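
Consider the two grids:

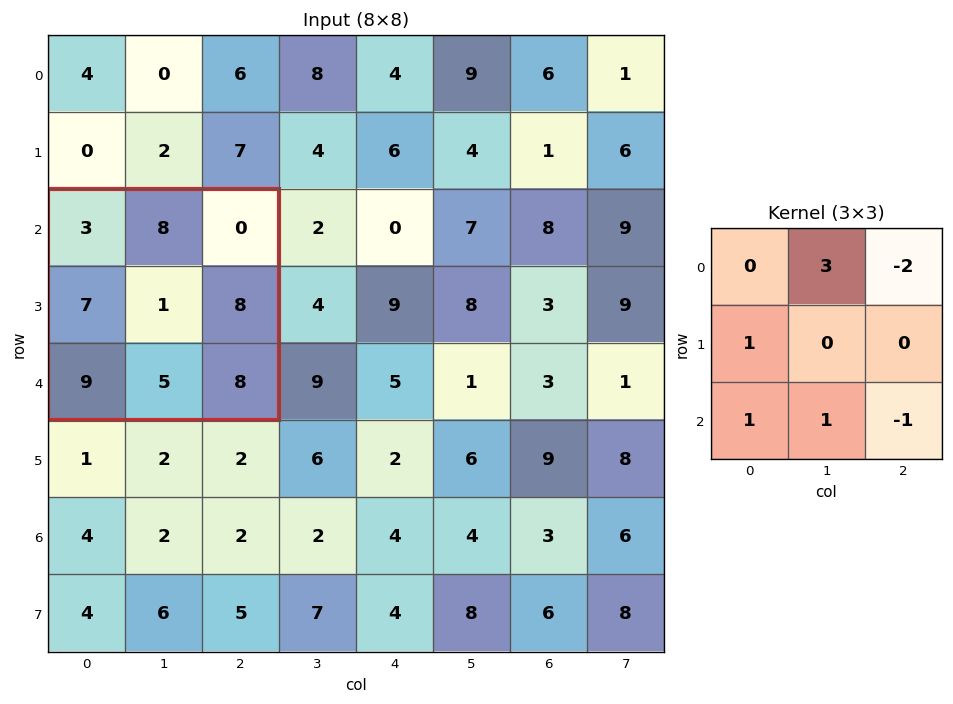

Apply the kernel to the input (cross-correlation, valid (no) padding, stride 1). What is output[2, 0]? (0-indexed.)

37

The receptive field on the input at this output position is [3 8 0 / 7 1 8 / 9 5 8]. Elementwise product with the kernel and sum: 8·3 + 0·-2 + 7·1 + 9·1 + 5·1 + 8·-1.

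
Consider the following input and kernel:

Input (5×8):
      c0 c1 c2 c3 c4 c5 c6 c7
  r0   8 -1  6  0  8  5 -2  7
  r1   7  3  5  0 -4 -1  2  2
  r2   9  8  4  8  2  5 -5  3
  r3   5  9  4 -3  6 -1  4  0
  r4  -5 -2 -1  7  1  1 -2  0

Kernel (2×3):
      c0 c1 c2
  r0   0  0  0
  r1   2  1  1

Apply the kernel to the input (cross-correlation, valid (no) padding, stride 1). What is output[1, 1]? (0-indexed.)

28

The receptive field on the input at this output position is [3 5 0 / 8 4 8]. Elementwise product with the kernel and sum: 8·2 + 4·1 + 8·1.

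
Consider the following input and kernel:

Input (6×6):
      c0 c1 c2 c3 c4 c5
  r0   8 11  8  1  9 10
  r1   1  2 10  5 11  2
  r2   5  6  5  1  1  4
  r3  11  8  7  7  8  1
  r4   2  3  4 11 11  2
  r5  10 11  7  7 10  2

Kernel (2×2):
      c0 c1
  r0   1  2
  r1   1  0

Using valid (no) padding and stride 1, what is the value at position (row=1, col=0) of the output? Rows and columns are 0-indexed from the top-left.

10

The receptive field on the input at this output position is [1 2 / 5 6]. Elementwise product with the kernel and sum: 1·1 + 2·2 + 5·1.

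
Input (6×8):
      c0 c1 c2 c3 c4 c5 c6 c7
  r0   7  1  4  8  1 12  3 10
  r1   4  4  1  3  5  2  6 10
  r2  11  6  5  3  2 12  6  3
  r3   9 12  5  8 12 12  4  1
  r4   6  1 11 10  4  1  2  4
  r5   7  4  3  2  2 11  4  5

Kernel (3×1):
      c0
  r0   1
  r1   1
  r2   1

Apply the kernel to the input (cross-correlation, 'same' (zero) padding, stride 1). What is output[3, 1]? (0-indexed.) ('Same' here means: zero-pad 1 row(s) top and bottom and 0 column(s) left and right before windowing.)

19

The receptive field on the zero-padded input at this output position is [6 / 12 / 1]. Elementwise product with the kernel and sum: 6·1 + 12·1 + 1·1.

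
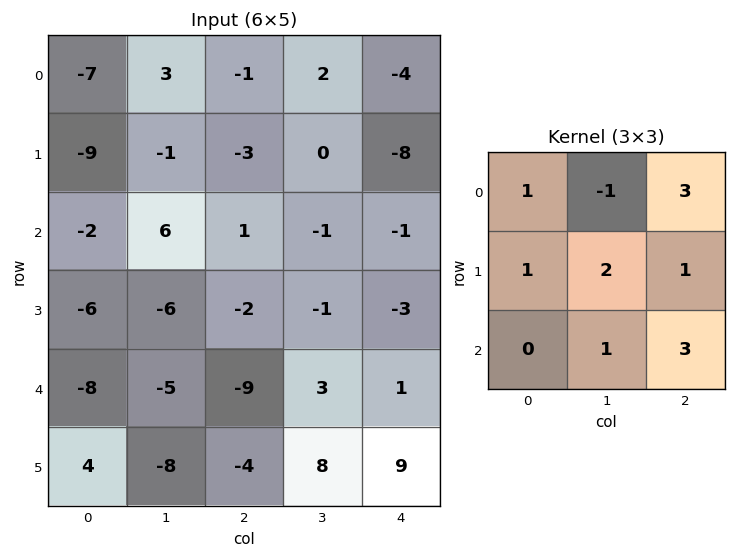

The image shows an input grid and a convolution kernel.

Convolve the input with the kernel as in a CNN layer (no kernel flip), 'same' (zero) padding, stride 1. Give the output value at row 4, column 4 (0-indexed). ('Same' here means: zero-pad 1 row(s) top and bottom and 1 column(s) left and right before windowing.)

The receptive field on the zero-padded input at this output position is [-1 -3 0 / 3 1 0 / 8 9 0]. Elementwise product with the kernel and sum: -1·1 + -3·-1 + 0·3 + 3·1 + 1·2 + 0·1 + 9·1 + 0·3.

16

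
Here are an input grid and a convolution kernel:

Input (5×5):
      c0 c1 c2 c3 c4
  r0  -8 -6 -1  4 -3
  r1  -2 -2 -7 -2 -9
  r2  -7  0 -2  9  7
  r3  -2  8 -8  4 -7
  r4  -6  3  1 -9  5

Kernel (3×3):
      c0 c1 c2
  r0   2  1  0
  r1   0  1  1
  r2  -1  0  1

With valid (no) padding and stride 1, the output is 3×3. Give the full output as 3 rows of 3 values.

Output[0,0]: The receptive field on the input at this output position is [-8 -6 -1 / -2 -2 -7 / -7 0 -2]. Elementwise product with the kernel and sum: -8·2 + -6·1 + -2·1 + -7·1 + -7·-1 + -2·1.
Output[0,1]: The receptive field on the input at this output position is [-6 -1 4 / -2 -7 -2 / 0 -2 9]. Elementwise product with the kernel and sum: -6·2 + -1·1 + -7·1 + -2·1 + 0·-1 + 9·1.

-26 -13 0
-14 -8 1
-7 -18 6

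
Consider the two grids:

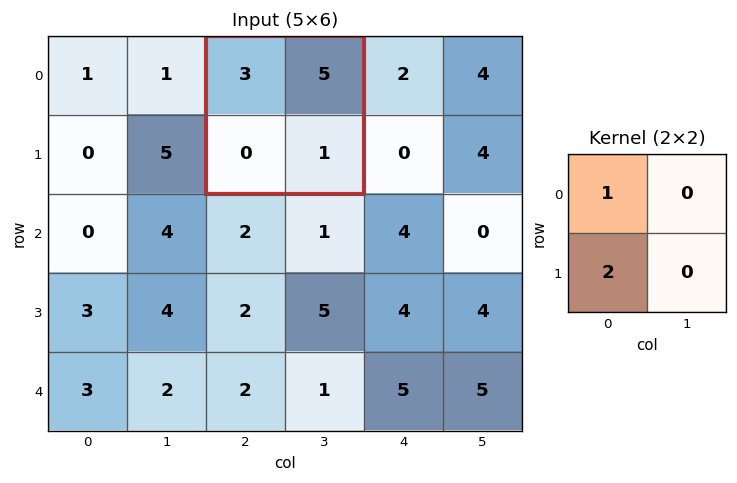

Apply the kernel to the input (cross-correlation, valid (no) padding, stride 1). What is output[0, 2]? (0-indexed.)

The receptive field on the input at this output position is [3 5 / 0 1]. Elementwise product with the kernel and sum: 3·1 + 0·2.

3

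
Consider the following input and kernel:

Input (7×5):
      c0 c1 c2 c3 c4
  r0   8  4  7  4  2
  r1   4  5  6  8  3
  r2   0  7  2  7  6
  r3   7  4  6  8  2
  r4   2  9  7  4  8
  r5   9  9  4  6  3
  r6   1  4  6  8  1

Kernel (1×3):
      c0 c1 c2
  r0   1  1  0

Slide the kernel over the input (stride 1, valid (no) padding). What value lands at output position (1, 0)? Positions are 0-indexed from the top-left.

The receptive field on the input at this output position is [4 5 6]. Elementwise product with the kernel and sum: 4·1 + 5·1.

9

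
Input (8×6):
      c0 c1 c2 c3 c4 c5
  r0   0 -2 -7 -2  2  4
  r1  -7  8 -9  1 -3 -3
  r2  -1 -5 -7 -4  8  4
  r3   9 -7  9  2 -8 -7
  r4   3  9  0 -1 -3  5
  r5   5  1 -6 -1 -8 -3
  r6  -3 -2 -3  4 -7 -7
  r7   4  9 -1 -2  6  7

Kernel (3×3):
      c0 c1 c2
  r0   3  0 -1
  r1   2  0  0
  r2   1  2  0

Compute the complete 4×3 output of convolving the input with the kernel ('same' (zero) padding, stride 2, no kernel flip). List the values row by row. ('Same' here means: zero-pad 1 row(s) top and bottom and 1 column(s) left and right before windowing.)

Output[0,0]: The receptive field on the zero-padded input at this output position is [0 0 0 / 0 0 -2 / 0 -7 8]. Elementwise product with the kernel and sum: 0·3 + 0·-1 + 0·2 + 0·1 + -7·2.
Output[0,1]: The receptive field on the zero-padded input at this output position is [0 0 0 / -2 -7 -2 / 8 -9 1]. Elementwise product with the kernel and sum: 0·3 + 0·-1 + -2·2 + 8·1 + -9·2.

-14 -14 -9
10 24 -16
17 -16 -6
7 7 18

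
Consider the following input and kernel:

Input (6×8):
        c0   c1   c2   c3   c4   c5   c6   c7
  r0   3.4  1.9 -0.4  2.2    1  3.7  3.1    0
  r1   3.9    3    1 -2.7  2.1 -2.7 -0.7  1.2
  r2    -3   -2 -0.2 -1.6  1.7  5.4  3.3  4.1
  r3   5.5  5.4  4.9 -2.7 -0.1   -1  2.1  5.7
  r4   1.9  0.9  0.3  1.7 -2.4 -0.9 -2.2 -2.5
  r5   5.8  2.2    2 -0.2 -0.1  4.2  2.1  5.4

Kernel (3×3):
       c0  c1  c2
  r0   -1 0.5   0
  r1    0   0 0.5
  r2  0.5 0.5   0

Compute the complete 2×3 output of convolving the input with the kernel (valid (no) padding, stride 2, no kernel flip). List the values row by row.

-4.45 1.65 4.05
5.85 0.35 0.4

Output[0,0]: The receptive field on the input at this output position is [3.4 1.9 -0.4 / 3.9 3 1 / -3 -2 -0.2]. Elementwise product with the kernel and sum: 3.4·-1 + 1.9·0.5 + 1·0.5 + -3·0.5 + -2·0.5.
Output[0,1]: The receptive field on the input at this output position is [-0.4 2.2 1 / 1 -2.7 2.1 / -0.2 -1.6 1.7]. Elementwise product with the kernel and sum: -0.4·-1 + 2.2·0.5 + 2.1·0.5 + -0.2·0.5 + -1.6·0.5.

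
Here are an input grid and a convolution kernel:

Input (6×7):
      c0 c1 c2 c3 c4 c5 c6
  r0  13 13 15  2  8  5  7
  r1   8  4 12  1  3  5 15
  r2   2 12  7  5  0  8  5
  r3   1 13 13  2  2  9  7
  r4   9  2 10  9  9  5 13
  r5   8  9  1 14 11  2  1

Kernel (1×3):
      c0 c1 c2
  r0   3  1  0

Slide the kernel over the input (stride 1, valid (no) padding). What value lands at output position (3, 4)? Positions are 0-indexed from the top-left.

The receptive field on the input at this output position is [2 9 7]. Elementwise product with the kernel and sum: 2·3 + 9·1.

15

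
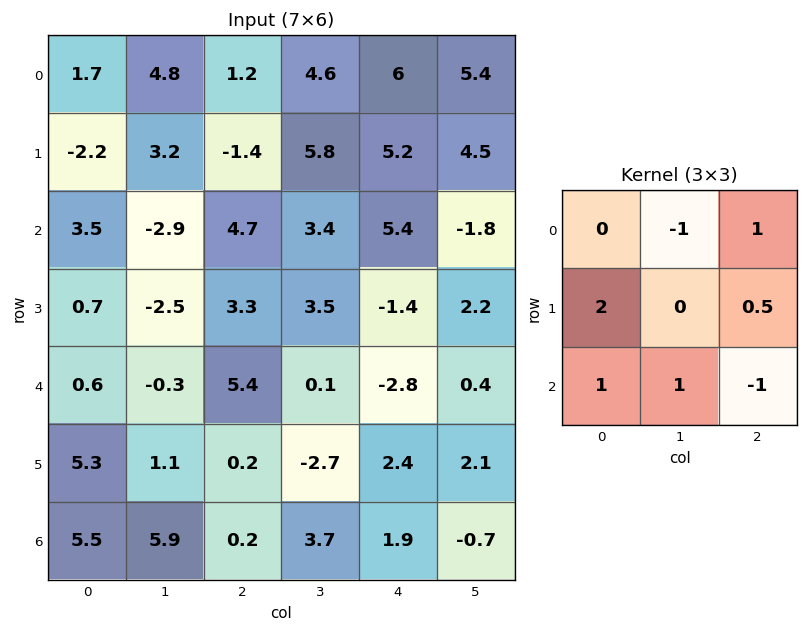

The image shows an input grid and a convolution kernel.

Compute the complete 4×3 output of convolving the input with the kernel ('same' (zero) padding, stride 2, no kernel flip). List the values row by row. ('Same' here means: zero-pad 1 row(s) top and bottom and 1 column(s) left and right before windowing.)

Output[0,0]: The receptive field on the zero-padded input at this output position is [0 0 0 / 0 1.7 4.8 / 0 -2.2 3.2]. Elementwise product with the kernel and sum: 0·-1 + 0·1 + 0·2 + 4.8·0.5 + 0·1 + -2.2·1 + 3.2·-1.
Output[0,1]: The receptive field on the zero-padded input at this output position is [0 0 0 / 4.8 1.2 4.6 / 3.2 -1.4 5.8]. Elementwise product with the kernel and sum: 0·-1 + 0·1 + 4.8·2 + 4.6·0.5 + 3.2·1 + -1.4·1 + 5.8·-1.

-3 7.9 18.4
7.15 0.4 5.1
0.85 3.65 1.6
-1.25 10.75 6.75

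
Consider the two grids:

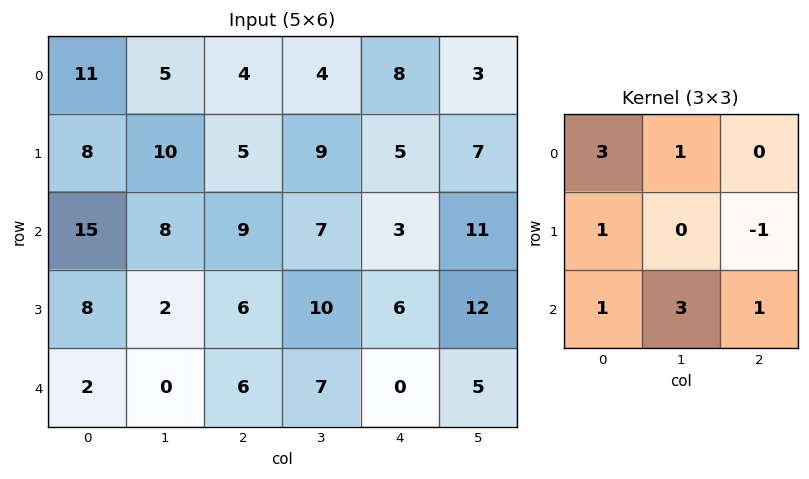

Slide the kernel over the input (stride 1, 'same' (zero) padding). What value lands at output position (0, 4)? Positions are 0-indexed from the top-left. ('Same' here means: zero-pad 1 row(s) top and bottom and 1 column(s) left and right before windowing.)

The receptive field on the zero-padded input at this output position is [0 0 0 / 4 8 3 / 9 5 7]. Elementwise product with the kernel and sum: 0·3 + 0·1 + 4·1 + 3·-1 + 9·1 + 5·3 + 7·1.

32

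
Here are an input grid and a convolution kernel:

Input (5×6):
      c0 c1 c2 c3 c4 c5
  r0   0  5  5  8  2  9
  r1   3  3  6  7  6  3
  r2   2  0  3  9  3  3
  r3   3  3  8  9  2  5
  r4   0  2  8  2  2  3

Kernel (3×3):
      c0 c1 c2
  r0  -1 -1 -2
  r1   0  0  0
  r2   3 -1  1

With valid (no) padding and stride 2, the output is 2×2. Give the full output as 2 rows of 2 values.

Output[0,0]: The receptive field on the input at this output position is [0 5 5 / 3 3 6 / 2 0 3]. Elementwise product with the kernel and sum: 0·-1 + 5·-1 + 5·-2 + 2·3 + 0·-1 + 3·1.
Output[0,1]: The receptive field on the input at this output position is [5 8 2 / 6 7 6 / 3 9 3]. Elementwise product with the kernel and sum: 5·-1 + 8·-1 + 2·-2 + 3·3 + 9·-1 + 3·1.

-6 -14
-2 6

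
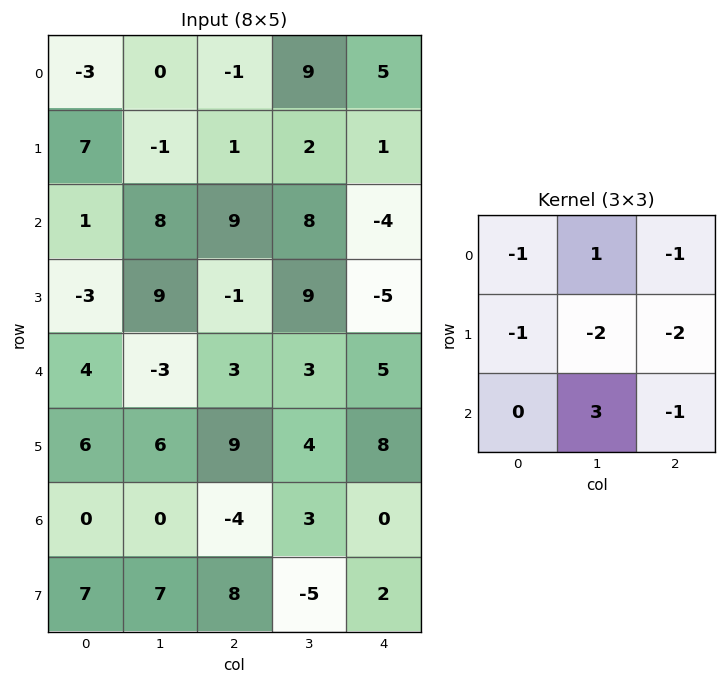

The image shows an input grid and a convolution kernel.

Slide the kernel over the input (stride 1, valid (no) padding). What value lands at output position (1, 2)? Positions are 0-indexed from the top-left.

15

The receptive field on the input at this output position is [1 2 1 / 9 8 -4 / -1 9 -5]. Elementwise product with the kernel and sum: 1·-1 + 2·1 + 1·-1 + 9·-1 + 8·-2 + -4·-2 + 9·3 + -5·-1.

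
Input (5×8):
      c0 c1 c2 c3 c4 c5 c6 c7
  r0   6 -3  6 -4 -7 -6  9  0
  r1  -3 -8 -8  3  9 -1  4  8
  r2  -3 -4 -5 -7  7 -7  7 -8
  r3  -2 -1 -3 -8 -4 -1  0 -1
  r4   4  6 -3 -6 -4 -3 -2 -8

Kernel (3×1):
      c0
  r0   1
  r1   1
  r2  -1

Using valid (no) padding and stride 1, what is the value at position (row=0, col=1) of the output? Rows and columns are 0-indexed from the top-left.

The receptive field on the input at this output position is [-3 / -8 / -4]. Elementwise product with the kernel and sum: -3·1 + -8·1 + -4·-1.

-7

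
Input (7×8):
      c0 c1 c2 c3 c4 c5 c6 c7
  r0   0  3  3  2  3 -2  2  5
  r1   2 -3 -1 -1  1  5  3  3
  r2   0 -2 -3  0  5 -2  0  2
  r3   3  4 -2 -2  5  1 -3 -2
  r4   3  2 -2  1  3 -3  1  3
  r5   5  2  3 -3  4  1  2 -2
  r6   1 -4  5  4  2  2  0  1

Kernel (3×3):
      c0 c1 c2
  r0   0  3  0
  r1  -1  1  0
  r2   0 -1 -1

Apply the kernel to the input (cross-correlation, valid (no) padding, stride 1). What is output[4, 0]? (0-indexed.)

2

The receptive field on the input at this output position is [3 2 -2 / 5 2 3 / 1 -4 5]. Elementwise product with the kernel and sum: 2·3 + 5·-1 + 2·1 + -4·-1 + 5·-1.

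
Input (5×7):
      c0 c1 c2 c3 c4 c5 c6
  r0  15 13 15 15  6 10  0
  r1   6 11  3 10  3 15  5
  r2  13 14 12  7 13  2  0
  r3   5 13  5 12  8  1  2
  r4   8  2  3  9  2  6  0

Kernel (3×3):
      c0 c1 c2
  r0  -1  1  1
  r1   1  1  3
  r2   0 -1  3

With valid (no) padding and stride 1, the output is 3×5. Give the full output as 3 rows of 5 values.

61 70 60 52 35
73 80 80 29 37
53 83 46 47 -2

Output[0,0]: The receptive field on the input at this output position is [15 13 15 / 6 11 3 / 13 14 12]. Elementwise product with the kernel and sum: 15·-1 + 13·1 + 15·1 + 6·1 + 11·1 + 3·3 + 14·-1 + 12·3.
Output[0,1]: The receptive field on the input at this output position is [13 15 15 / 11 3 10 / 14 12 7]. Elementwise product with the kernel and sum: 13·-1 + 15·1 + 15·1 + 11·1 + 3·1 + 10·3 + 12·-1 + 7·3.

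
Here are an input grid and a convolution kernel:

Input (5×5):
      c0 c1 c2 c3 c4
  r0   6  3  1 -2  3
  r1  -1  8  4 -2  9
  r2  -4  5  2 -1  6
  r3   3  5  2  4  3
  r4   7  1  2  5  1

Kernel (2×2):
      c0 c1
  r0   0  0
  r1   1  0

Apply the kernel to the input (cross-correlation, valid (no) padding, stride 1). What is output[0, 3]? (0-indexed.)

-2

The receptive field on the input at this output position is [-2 3 / -2 9]. Elementwise product with the kernel and sum: -2·1.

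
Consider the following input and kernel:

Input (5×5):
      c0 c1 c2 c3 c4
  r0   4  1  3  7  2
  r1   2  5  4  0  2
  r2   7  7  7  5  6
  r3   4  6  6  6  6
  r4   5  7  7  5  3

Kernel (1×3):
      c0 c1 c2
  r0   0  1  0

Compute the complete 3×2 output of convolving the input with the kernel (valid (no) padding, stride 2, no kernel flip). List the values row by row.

Output[0,0]: The receptive field on the input at this output position is [4 1 3]. Elementwise product with the kernel and sum: 1·1.
Output[0,1]: The receptive field on the input at this output position is [3 7 2]. Elementwise product with the kernel and sum: 7·1.

1 7
7 5
7 5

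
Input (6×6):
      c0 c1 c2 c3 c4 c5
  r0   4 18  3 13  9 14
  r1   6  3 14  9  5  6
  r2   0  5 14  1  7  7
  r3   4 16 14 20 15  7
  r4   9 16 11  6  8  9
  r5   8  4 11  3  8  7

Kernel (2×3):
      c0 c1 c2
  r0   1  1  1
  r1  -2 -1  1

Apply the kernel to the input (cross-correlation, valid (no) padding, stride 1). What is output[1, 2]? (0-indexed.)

The receptive field on the input at this output position is [14 9 5 / 14 1 7]. Elementwise product with the kernel and sum: 14·1 + 9·1 + 5·1 + 14·-2 + 1·-1 + 7·1.

6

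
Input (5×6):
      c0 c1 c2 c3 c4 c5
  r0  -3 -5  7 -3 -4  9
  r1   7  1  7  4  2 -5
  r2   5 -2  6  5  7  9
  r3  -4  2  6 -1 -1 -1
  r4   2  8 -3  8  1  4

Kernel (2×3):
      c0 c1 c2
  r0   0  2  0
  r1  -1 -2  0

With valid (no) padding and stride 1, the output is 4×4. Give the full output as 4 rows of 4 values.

Output[0,0]: The receptive field on the input at this output position is [-3 -5 7 / 7 1 7]. Elementwise product with the kernel and sum: -5·2 + 7·-1 + 1·-2.
Output[0,1]: The receptive field on the input at this output position is [-5 7 -3 / 1 7 4]. Elementwise product with the kernel and sum: 7·2 + 1·-1 + 7·-2.

-19 -1 -21 -16
1 4 -8 -15
-4 -2 6 17
-14 10 -15 -12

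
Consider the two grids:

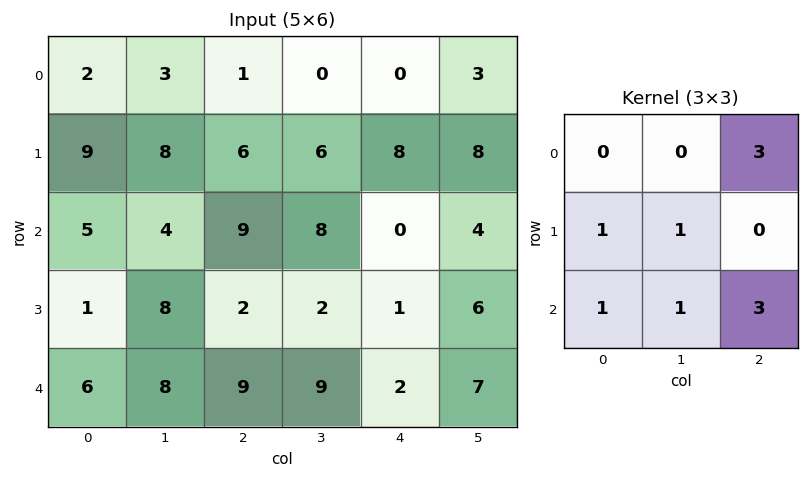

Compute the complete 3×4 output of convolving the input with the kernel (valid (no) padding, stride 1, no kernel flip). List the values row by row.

Output[0,0]: The receptive field on the input at this output position is [2 3 1 / 9 8 6 / 5 4 9]. Elementwise product with the kernel and sum: 1·3 + 9·1 + 8·1 + 5·1 + 4·1 + 9·3.
Output[0,1]: The receptive field on the input at this output position is [3 1 0 / 8 6 6 / 4 9 8]. Elementwise product with the kernel and sum: 0·3 + 8·1 + 6·1 + 4·1 + 9·1 + 8·3.

56 51 29 43
42 47 48 53
77 78 28 47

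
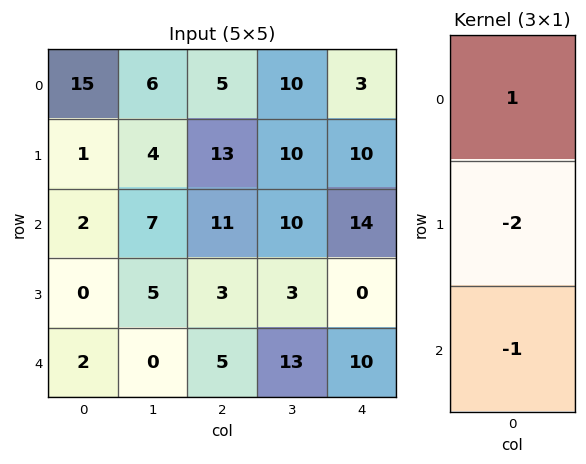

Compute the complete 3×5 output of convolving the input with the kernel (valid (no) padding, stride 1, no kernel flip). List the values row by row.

11 -9 -32 -20 -31
-3 -15 -12 -13 -18
0 -3 0 -9 4

Output[0,0]: The receptive field on the input at this output position is [15 / 1 / 2]. Elementwise product with the kernel and sum: 15·1 + 1·-2 + 2·-1.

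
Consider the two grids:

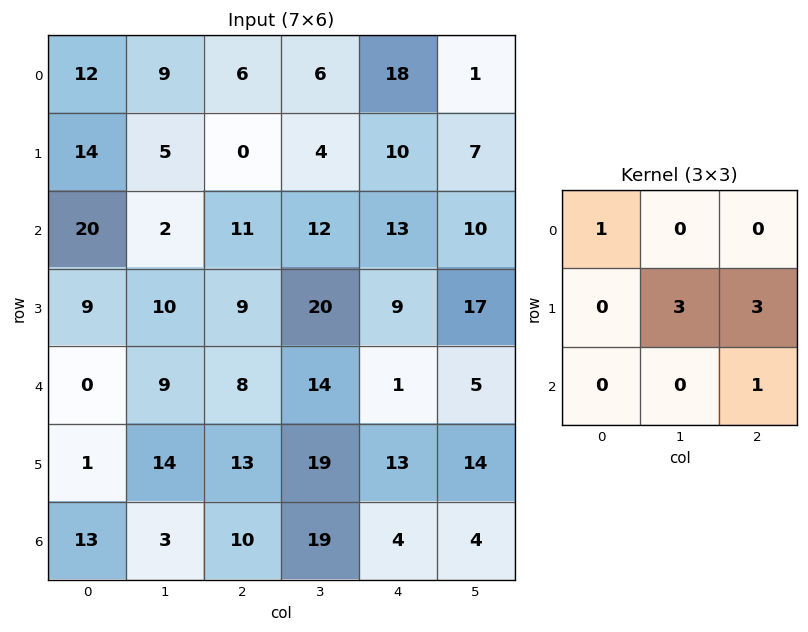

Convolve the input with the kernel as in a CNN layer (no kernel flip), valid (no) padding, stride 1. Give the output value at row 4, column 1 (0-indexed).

124

The receptive field on the input at this output position is [9 8 14 / 14 13 19 / 3 10 19]. Elementwise product with the kernel and sum: 9·1 + 13·3 + 19·3 + 19·1.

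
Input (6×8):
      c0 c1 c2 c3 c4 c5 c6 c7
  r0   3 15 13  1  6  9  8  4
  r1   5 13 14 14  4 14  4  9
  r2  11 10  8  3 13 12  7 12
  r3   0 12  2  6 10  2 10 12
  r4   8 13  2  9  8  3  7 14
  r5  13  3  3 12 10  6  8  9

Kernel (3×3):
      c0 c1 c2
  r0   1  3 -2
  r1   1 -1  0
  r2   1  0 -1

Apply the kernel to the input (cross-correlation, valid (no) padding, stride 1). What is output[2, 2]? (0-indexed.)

The receptive field on the input at this output position is [8 3 13 / 2 6 10 / 2 9 8]. Elementwise product with the kernel and sum: 8·1 + 3·3 + 13·-2 + 2·1 + 6·-1 + 2·1 + 8·-1.

-19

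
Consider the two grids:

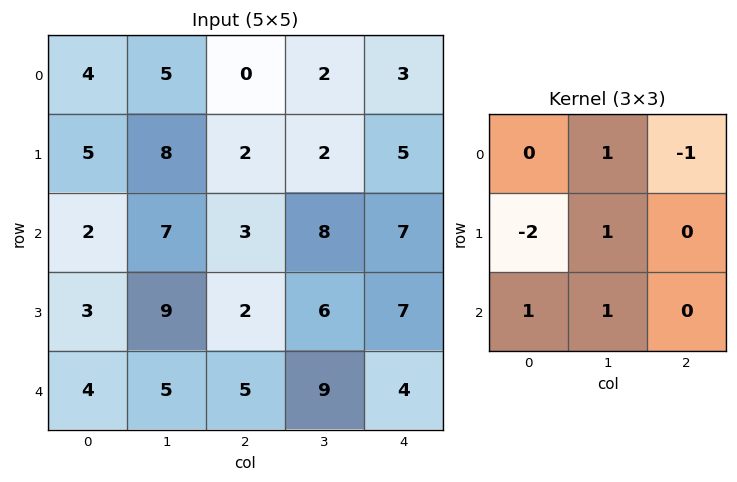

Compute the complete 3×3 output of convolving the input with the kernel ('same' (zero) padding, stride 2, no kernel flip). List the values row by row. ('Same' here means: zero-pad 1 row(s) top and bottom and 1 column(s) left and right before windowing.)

9 0 6
2 0 9
-2 -9 -7

Output[0,0]: The receptive field on the zero-padded input at this output position is [0 0 0 / 0 4 5 / 0 5 8]. Elementwise product with the kernel and sum: 0·1 + 0·-1 + 0·-2 + 4·1 + 0·1 + 5·1.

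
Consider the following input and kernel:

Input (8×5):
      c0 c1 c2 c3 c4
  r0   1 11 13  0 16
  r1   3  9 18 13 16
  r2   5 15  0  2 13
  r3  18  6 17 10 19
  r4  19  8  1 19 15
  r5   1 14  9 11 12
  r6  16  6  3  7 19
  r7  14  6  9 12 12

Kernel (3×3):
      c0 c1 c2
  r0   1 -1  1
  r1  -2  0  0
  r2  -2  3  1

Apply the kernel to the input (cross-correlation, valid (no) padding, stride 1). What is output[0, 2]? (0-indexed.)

12

The receptive field on the input at this output position is [13 0 16 / 18 13 16 / 0 2 13]. Elementwise product with the kernel and sum: 13·1 + 0·-1 + 16·1 + 18·-2 + 0·-2 + 2·3 + 13·1.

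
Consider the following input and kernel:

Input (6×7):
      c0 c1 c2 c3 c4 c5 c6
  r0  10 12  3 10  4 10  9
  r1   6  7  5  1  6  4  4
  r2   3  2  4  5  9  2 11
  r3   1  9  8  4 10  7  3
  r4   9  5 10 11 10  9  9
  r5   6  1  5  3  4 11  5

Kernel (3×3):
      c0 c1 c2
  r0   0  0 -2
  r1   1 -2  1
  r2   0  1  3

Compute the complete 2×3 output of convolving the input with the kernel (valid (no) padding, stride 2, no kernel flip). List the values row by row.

5 33 19
18 33 13

Output[0,0]: The receptive field on the input at this output position is [10 12 3 / 6 7 5 / 3 2 4]. Elementwise product with the kernel and sum: 3·-2 + 6·1 + 7·-2 + 5·1 + 2·1 + 4·3.
Output[0,1]: The receptive field on the input at this output position is [3 10 4 / 5 1 6 / 4 5 9]. Elementwise product with the kernel and sum: 4·-2 + 5·1 + 1·-2 + 6·1 + 5·1 + 9·3.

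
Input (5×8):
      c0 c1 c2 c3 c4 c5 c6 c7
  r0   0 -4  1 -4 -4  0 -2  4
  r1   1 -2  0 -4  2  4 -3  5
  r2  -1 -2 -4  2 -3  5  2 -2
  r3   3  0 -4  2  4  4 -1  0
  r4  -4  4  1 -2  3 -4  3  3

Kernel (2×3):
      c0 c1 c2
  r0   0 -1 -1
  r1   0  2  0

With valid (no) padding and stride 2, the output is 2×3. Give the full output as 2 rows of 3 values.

-1 0 10
6 5 1

Output[0,0]: The receptive field on the input at this output position is [0 -4 1 / 1 -2 0]. Elementwise product with the kernel and sum: -4·-1 + 1·-1 + -2·2.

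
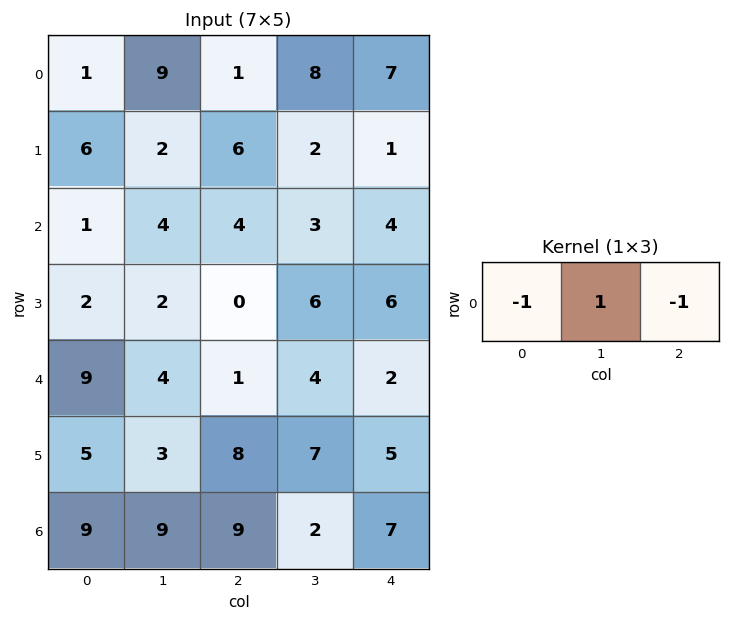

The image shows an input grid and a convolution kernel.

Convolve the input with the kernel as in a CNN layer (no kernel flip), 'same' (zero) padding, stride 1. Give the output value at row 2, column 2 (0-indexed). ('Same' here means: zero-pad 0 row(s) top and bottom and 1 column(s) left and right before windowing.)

-3

The receptive field on the zero-padded input at this output position is [4 4 3]. Elementwise product with the kernel and sum: 4·-1 + 4·1 + 3·-1.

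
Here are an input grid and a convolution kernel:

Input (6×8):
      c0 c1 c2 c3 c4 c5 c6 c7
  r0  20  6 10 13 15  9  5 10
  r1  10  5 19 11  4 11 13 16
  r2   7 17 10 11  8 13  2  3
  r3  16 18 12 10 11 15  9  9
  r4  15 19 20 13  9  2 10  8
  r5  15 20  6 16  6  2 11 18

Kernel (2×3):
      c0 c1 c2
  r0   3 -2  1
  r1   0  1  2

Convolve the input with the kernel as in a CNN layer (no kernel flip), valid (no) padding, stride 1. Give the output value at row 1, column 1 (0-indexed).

20

The receptive field on the input at this output position is [5 19 11 / 17 10 11]. Elementwise product with the kernel and sum: 5·3 + 19·-2 + 11·1 + 10·1 + 11·2.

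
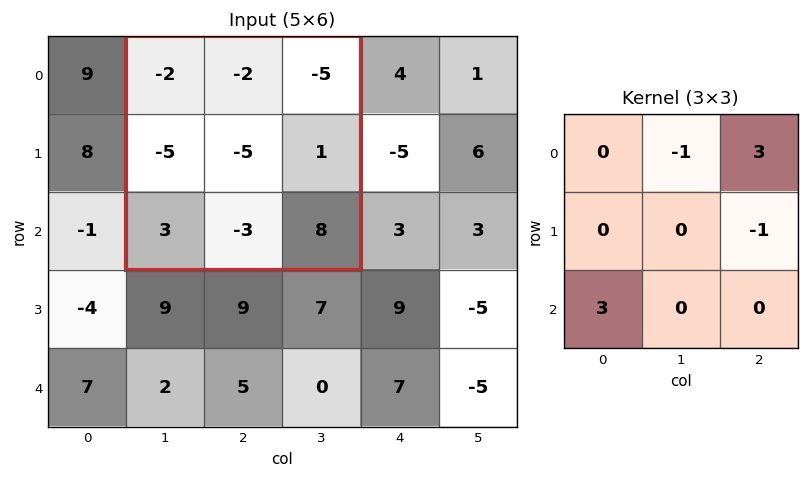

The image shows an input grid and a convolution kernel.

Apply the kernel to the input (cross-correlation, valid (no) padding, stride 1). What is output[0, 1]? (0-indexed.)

The receptive field on the input at this output position is [-2 -2 -5 / -5 -5 1 / 3 -3 8]. Elementwise product with the kernel and sum: -2·-1 + -5·3 + 1·-1 + 3·3.

-5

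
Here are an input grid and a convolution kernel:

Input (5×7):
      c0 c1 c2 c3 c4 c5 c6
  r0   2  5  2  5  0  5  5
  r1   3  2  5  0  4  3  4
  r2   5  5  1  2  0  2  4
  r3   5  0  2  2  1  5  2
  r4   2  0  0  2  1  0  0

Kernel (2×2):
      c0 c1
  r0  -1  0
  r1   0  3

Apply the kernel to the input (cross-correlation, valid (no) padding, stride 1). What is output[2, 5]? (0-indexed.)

The receptive field on the input at this output position is [2 4 / 5 2]. Elementwise product with the kernel and sum: 2·-1 + 2·3.

4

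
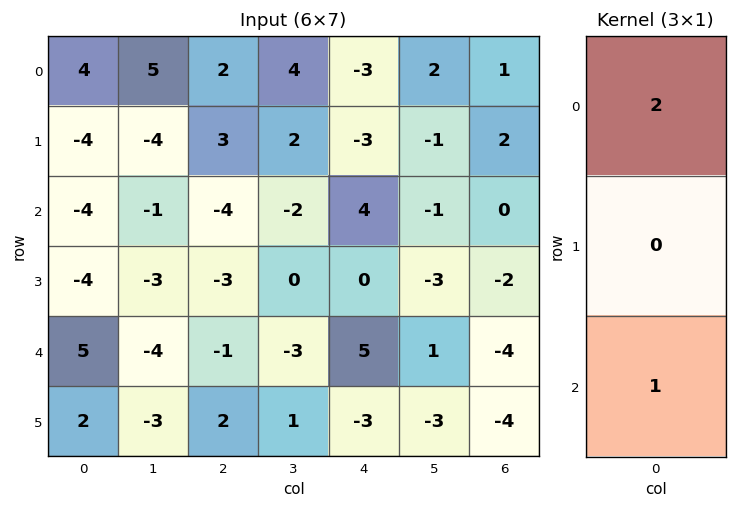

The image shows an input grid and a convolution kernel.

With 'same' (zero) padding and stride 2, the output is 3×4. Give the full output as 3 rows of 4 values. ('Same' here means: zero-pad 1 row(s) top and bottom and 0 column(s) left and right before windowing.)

-4 3 -3 2
-12 3 -6 2
-6 -4 -3 -8

Output[0,0]: The receptive field on the zero-padded input at this output position is [0 / 4 / -4]. Elementwise product with the kernel and sum: 0·2 + -4·1.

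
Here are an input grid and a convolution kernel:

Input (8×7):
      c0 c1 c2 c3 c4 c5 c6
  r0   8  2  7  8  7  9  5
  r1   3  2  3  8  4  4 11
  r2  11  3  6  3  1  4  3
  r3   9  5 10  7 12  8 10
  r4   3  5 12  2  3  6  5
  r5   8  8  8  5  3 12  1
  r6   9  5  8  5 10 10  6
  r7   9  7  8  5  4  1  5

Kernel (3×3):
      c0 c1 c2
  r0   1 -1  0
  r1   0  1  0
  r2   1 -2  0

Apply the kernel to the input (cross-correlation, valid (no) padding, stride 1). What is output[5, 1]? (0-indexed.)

The receptive field on the input at this output position is [8 8 5 / 5 8 5 / 7 8 5]. Elementwise product with the kernel and sum: 8·1 + 8·-1 + 8·1 + 7·1 + 8·-2.

-1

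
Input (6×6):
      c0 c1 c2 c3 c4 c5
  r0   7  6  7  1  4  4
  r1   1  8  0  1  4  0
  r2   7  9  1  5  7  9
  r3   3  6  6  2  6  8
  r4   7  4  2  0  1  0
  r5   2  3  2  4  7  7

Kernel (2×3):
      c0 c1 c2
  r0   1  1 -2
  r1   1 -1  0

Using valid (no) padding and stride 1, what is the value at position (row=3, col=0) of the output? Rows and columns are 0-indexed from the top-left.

0

The receptive field on the input at this output position is [3 6 6 / 7 4 2]. Elementwise product with the kernel and sum: 3·1 + 6·1 + 6·-2 + 7·1 + 4·-1.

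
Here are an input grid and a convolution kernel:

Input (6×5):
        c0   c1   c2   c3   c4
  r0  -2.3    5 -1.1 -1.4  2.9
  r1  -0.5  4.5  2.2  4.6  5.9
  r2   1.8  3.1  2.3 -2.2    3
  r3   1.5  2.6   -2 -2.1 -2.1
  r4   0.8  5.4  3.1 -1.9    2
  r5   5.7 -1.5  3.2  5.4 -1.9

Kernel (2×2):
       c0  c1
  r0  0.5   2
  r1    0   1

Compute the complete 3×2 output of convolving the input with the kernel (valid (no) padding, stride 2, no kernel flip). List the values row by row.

13.35 1.25
9.7 -5.35
9.7 3.15

Output[0,0]: The receptive field on the input at this output position is [-2.3 5 / -0.5 4.5]. Elementwise product with the kernel and sum: -2.3·0.5 + 5·2 + 4.5·1.
Output[0,1]: The receptive field on the input at this output position is [-1.1 -1.4 / 2.2 4.6]. Elementwise product with the kernel and sum: -1.1·0.5 + -1.4·2 + 4.6·1.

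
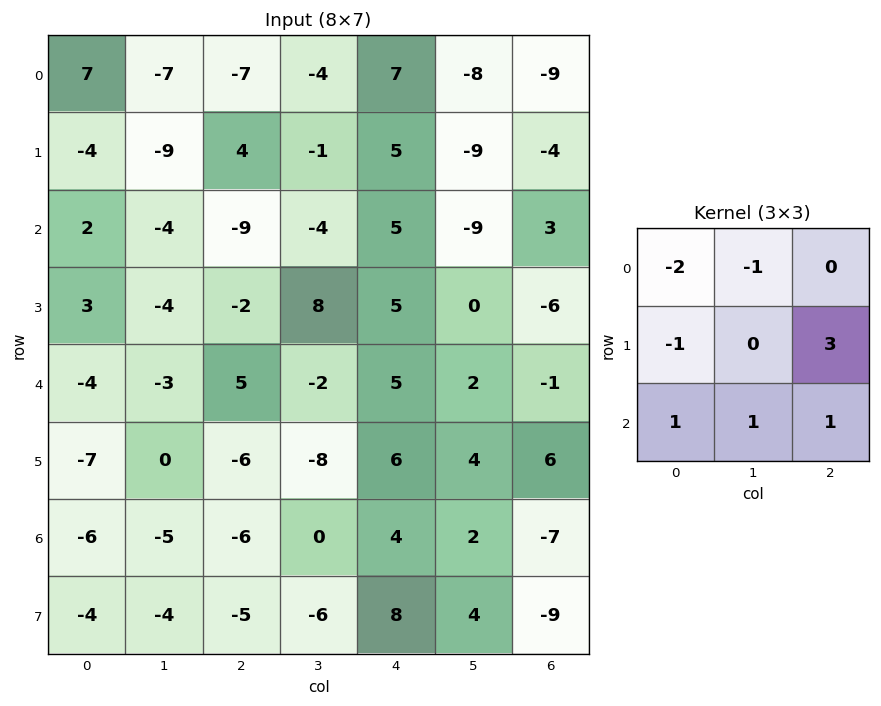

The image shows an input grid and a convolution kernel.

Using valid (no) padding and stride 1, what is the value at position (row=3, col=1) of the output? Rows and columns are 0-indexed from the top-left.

-7

The receptive field on the input at this output position is [-4 -2 8 / -3 5 -2 / 0 -6 -8]. Elementwise product with the kernel and sum: -4·-2 + -2·-1 + -3·-1 + -2·3 + 0·1 + -6·1 + -8·1.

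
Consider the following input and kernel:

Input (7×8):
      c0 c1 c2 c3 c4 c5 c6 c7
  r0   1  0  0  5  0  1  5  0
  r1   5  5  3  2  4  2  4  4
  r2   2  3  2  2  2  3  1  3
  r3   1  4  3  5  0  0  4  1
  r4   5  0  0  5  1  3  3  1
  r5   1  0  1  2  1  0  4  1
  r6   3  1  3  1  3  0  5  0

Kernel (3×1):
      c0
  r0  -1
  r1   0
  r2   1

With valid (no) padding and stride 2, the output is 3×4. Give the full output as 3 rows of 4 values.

Output[0,0]: The receptive field on the input at this output position is [1 / 5 / 2]. Elementwise product with the kernel and sum: 1·-1 + 2·1.
Output[0,1]: The receptive field on the input at this output position is [0 / 3 / 2]. Elementwise product with the kernel and sum: 0·-1 + 2·1.

1 2 2 -4
3 -2 -1 2
-2 3 2 2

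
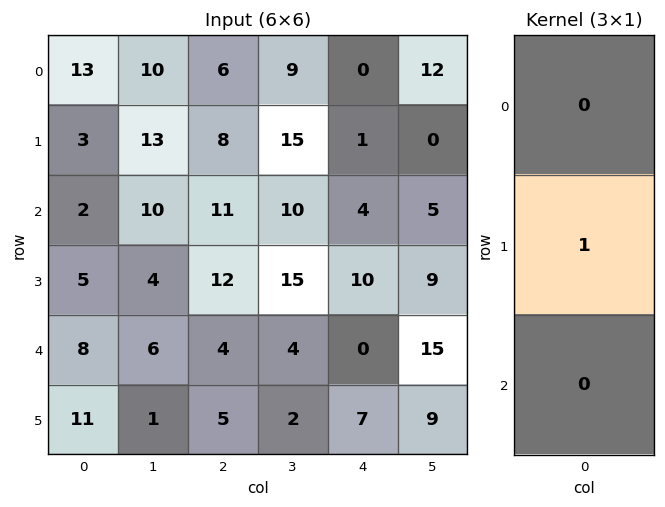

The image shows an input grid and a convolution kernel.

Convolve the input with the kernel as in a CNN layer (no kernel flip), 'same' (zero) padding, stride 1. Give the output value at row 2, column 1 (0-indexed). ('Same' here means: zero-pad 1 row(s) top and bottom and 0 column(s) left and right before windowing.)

10

The receptive field on the zero-padded input at this output position is [13 / 10 / 4]. Elementwise product with the kernel and sum: 10·1.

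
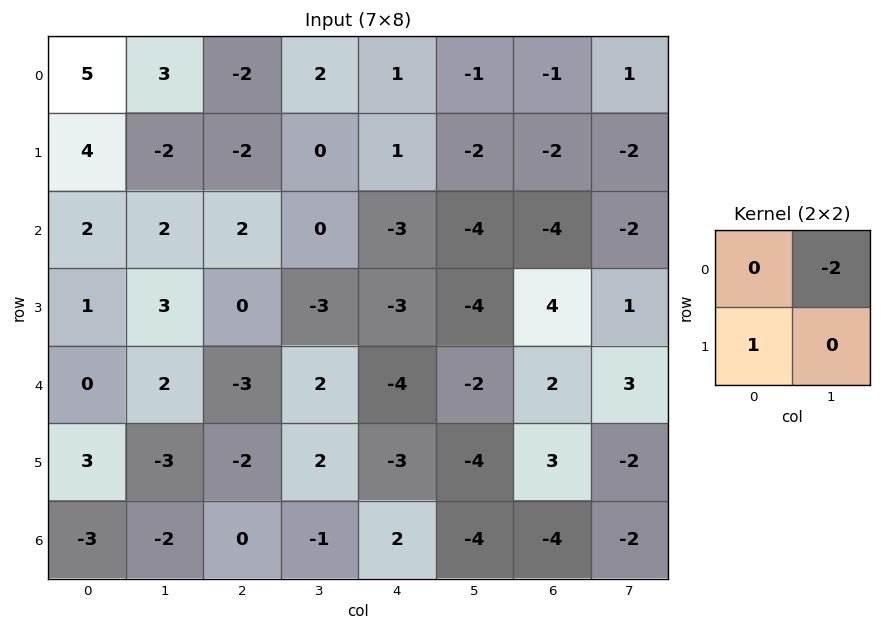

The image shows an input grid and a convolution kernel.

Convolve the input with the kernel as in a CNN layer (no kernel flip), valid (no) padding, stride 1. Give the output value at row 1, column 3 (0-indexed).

The receptive field on the input at this output position is [0 1 / 0 -3]. Elementwise product with the kernel and sum: 1·-2 + 0·1.

-2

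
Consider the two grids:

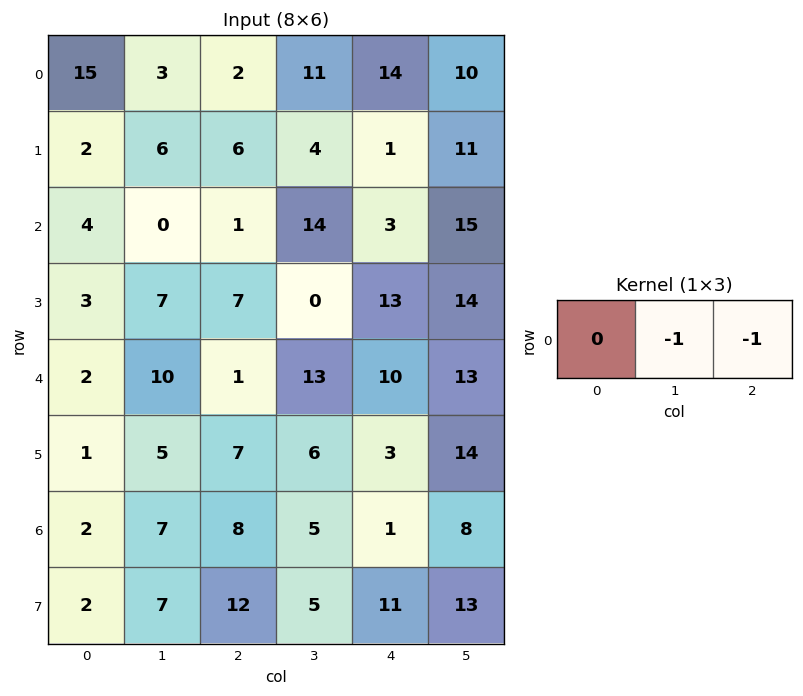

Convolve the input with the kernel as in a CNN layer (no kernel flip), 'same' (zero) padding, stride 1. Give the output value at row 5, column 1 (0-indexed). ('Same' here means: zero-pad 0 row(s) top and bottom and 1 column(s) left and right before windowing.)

-12

The receptive field on the zero-padded input at this output position is [1 5 7]. Elementwise product with the kernel and sum: 5·-1 + 7·-1.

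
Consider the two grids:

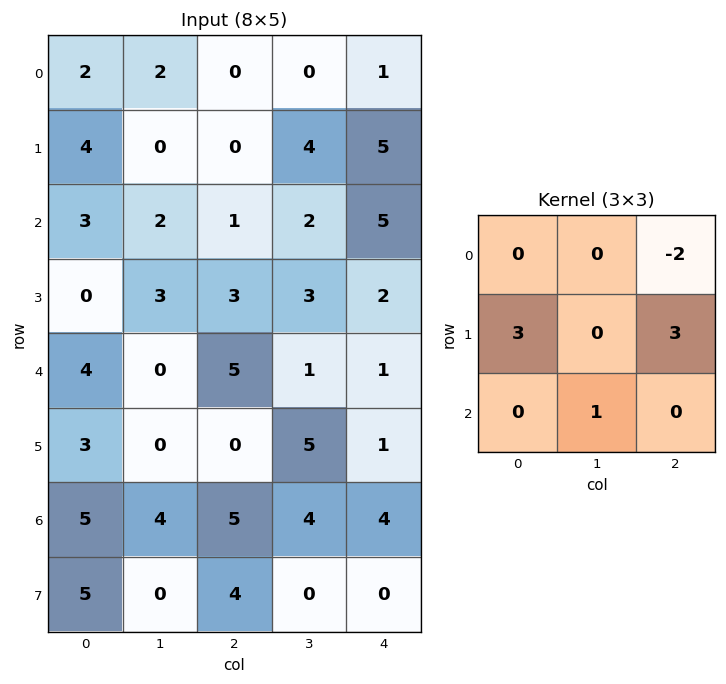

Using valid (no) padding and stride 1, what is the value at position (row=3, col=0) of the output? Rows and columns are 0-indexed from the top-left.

The receptive field on the input at this output position is [0 3 3 / 4 0 5 / 3 0 0]. Elementwise product with the kernel and sum: 3·-2 + 4·3 + 5·3 + 0·1.

21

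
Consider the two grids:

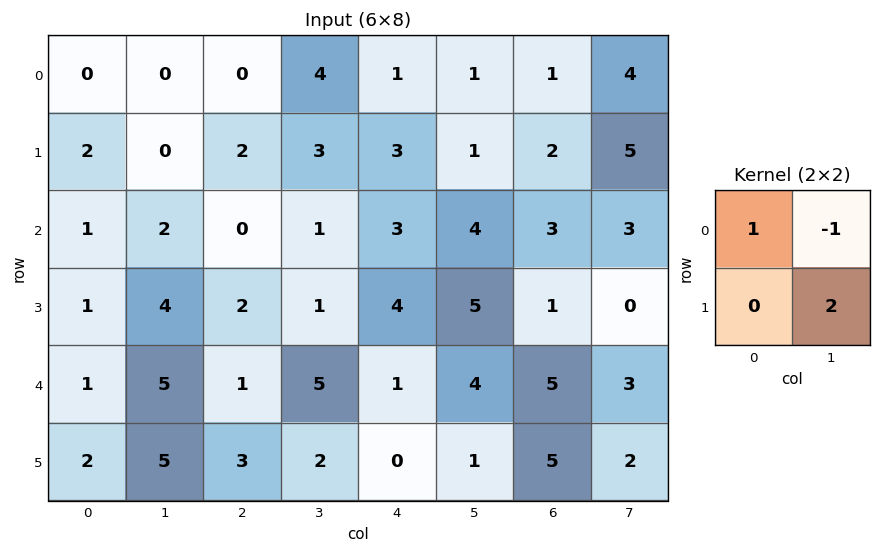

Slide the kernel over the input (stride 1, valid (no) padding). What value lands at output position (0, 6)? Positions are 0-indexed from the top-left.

7

The receptive field on the input at this output position is [1 4 / 2 5]. Elementwise product with the kernel and sum: 1·1 + 4·-1 + 5·2.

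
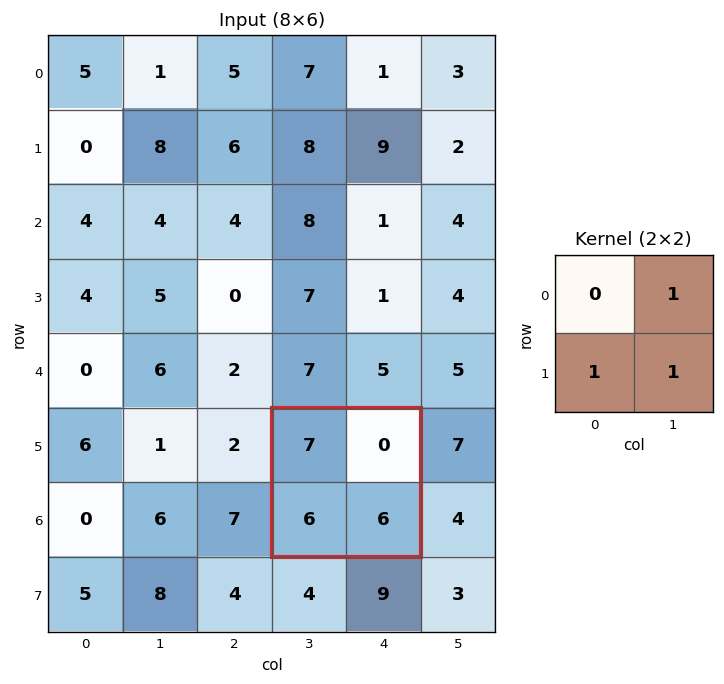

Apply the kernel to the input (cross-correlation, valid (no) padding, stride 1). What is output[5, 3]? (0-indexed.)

12

The receptive field on the input at this output position is [7 0 / 6 6]. Elementwise product with the kernel and sum: 0·1 + 6·1 + 6·1.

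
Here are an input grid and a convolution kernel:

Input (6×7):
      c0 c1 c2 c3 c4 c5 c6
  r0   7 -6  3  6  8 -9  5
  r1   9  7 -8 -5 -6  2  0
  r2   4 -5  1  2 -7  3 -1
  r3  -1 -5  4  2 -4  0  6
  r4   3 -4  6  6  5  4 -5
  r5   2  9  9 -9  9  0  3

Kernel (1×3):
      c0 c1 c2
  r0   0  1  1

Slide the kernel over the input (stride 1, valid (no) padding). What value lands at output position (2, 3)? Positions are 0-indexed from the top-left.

The receptive field on the input at this output position is [2 -7 3]. Elementwise product with the kernel and sum: -7·1 + 3·1.

-4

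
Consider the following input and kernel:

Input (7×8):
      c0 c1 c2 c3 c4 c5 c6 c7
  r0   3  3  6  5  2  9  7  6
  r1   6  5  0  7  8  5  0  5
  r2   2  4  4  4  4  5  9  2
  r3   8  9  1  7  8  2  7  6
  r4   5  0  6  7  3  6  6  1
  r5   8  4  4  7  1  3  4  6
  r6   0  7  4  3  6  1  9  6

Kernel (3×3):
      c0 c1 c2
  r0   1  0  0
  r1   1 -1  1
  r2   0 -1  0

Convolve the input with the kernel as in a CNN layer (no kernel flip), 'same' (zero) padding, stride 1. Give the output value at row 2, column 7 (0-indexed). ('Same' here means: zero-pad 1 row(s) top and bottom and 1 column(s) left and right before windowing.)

The receptive field on the zero-padded input at this output position is [0 5 0 / 9 2 0 / 7 6 0]. Elementwise product with the kernel and sum: 0·1 + 9·1 + 2·-1 + 0·1 + 6·-1.

1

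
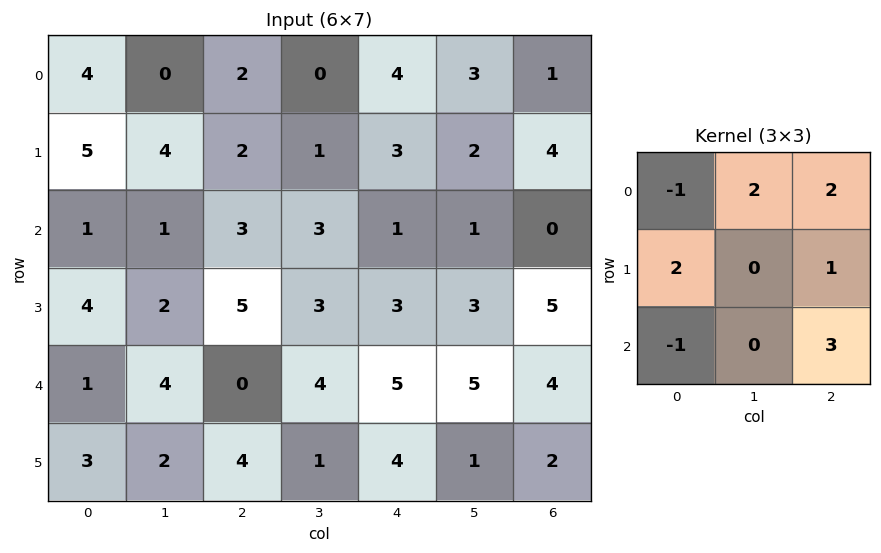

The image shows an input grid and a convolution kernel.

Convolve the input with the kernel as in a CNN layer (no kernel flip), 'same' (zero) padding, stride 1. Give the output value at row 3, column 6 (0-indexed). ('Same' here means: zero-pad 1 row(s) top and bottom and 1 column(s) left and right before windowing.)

The receptive field on the zero-padded input at this output position is [1 0 0 / 3 5 0 / 5 4 0]. Elementwise product with the kernel and sum: 1·-1 + 0·2 + 0·2 + 3·2 + 0·1 + 5·-1 + 0·3.

0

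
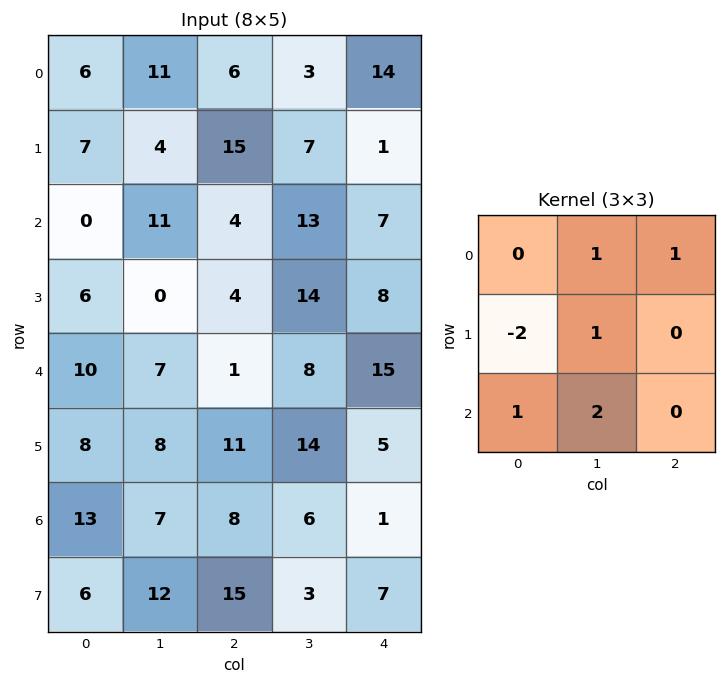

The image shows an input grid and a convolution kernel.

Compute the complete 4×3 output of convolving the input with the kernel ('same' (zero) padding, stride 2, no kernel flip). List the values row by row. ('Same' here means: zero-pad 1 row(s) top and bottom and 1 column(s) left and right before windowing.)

Output[0,0]: The receptive field on the zero-padded input at this output position is [0 0 0 / 0 6 11 / 0 7 4]. Elementwise product with the kernel and sum: 0·1 + 0·1 + 0·-2 + 6·1 + 0·1 + 7·2.

20 18 17
23 12 12
32 35 31
41 61 11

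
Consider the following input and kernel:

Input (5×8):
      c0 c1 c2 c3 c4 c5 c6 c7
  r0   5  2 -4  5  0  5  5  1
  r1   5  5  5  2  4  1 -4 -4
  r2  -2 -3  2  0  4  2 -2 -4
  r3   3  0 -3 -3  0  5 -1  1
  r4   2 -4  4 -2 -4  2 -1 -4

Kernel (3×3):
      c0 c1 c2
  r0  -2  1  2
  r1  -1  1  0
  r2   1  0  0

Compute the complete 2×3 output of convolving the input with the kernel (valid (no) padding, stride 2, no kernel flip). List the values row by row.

-18 12 16
4 8 -9

Output[0,0]: The receptive field on the input at this output position is [5 2 -4 / 5 5 5 / -2 -3 2]. Elementwise product with the kernel and sum: 5·-2 + 2·1 + -4·2 + 5·-1 + 5·1 + -2·1.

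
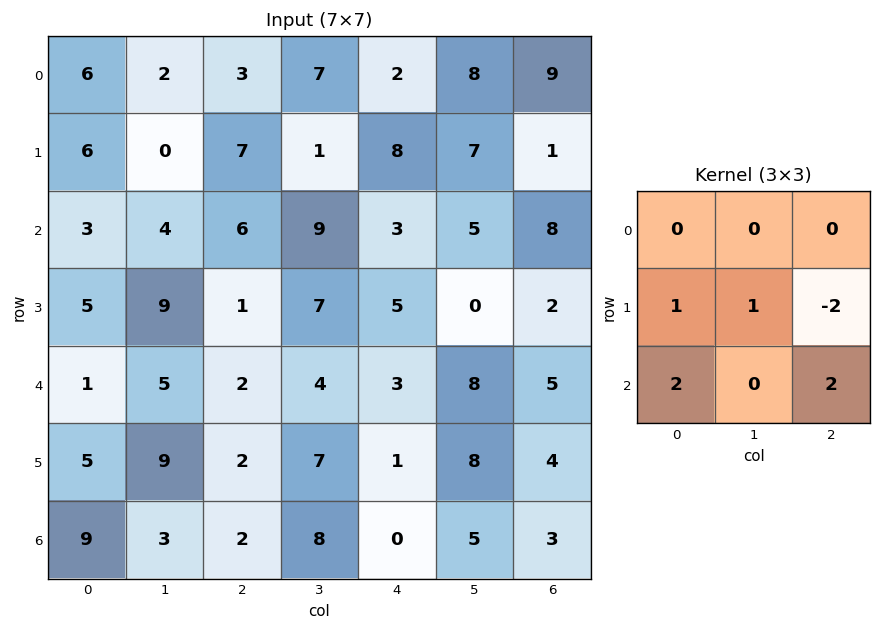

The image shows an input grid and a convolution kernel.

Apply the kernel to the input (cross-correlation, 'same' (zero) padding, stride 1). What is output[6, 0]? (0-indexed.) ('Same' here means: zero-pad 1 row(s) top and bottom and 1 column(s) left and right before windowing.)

The receptive field on the zero-padded input at this output position is [0 5 9 / 0 9 3 / 0 0 0]. Elementwise product with the kernel and sum: 0·1 + 9·1 + 3·-2 + 0·2 + 0·2.

3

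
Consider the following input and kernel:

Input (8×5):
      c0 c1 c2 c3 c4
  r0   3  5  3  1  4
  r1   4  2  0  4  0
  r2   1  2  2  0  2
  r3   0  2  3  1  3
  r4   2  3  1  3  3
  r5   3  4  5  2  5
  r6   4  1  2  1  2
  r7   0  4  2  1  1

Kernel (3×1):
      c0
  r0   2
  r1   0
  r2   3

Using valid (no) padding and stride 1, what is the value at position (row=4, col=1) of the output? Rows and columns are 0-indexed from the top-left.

The receptive field on the input at this output position is [3 / 4 / 1]. Elementwise product with the kernel and sum: 3·2 + 1·3.

9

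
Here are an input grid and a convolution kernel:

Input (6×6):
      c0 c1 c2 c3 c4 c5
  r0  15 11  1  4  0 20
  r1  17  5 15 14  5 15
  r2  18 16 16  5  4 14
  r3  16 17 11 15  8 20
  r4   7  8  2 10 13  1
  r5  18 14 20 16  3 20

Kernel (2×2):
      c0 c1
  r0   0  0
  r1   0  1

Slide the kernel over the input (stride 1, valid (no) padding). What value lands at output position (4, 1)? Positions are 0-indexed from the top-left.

The receptive field on the input at this output position is [8 2 / 14 20]. Elementwise product with the kernel and sum: 20·1.

20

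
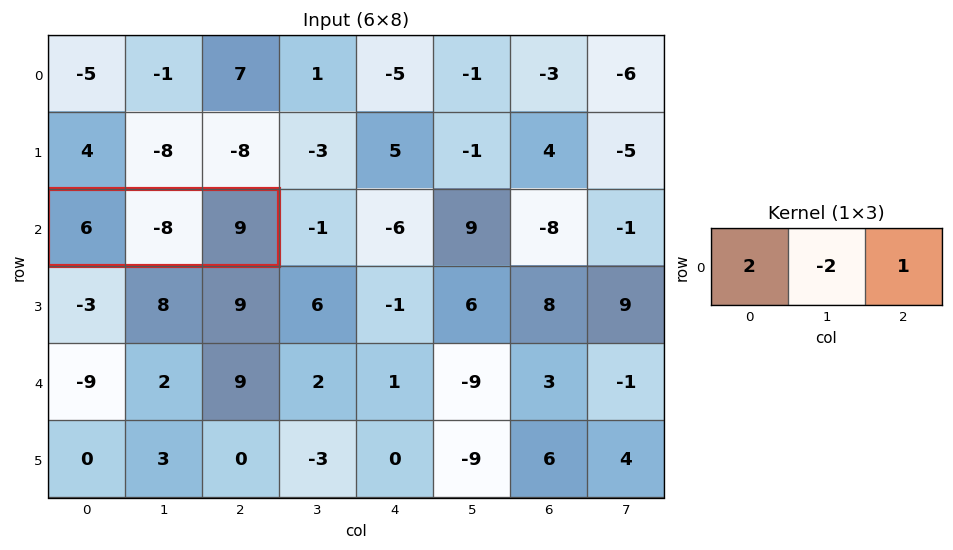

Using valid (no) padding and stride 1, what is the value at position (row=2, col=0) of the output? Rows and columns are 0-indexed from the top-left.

37

The receptive field on the input at this output position is [6 -8 9]. Elementwise product with the kernel and sum: 6·2 + -8·-2 + 9·1.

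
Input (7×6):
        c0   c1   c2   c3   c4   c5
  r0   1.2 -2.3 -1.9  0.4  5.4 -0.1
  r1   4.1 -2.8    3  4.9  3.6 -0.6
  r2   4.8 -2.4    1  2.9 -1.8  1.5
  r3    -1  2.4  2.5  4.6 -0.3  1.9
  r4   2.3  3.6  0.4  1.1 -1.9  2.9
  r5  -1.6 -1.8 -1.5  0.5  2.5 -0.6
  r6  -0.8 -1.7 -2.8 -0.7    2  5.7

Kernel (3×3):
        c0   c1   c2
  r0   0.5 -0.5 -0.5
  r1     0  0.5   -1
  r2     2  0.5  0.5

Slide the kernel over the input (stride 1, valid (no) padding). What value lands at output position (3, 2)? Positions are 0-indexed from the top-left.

The receptive field on the input at this output position is [2.5 4.6 -0.3 / 0.4 1.1 -1.9 / -1.5 0.5 2.5]. Elementwise product with the kernel and sum: 2.5·0.5 + 4.6·-0.5 + -0.3·-0.5 + 1.1·0.5 + -1.9·-1 + -1.5·2 + 0.5·0.5 + 2.5·0.5.

0.05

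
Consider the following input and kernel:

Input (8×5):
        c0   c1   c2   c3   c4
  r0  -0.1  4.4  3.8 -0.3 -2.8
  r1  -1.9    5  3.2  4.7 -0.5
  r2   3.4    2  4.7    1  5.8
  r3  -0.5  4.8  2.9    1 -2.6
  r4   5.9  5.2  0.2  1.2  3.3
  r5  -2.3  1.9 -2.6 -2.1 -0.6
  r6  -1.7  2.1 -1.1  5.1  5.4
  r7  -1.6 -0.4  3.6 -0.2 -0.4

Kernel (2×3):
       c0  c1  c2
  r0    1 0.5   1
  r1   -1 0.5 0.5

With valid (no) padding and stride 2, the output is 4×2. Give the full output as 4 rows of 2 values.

Output[0,0]: The receptive field on the input at this output position is [-0.1 4.4 3.8 / -1.9 5 3.2]. Elementwise product with the kernel and sum: -0.1·1 + 4.4·0.5 + 3.8·1 + -1.9·-1 + 5·0.5 + 3.2·0.5.

11.9 -0.25
13.45 7.3
10.65 5.35
1.45 2.95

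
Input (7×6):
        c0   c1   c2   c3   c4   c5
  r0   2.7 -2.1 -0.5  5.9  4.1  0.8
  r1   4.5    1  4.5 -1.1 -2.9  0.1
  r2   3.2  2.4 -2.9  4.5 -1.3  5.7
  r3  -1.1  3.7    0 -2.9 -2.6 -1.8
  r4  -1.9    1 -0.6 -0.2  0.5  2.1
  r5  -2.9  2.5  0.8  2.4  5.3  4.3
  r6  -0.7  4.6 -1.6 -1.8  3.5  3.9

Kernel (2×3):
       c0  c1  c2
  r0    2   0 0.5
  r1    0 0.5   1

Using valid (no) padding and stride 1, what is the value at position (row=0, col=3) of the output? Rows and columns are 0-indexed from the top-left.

10.85

The receptive field on the input at this output position is [5.9 4.1 0.8 / -1.1 -2.9 0.1]. Elementwise product with the kernel and sum: 5.9·2 + 0.8·0.5 + -2.9·0.5 + 0.1·1.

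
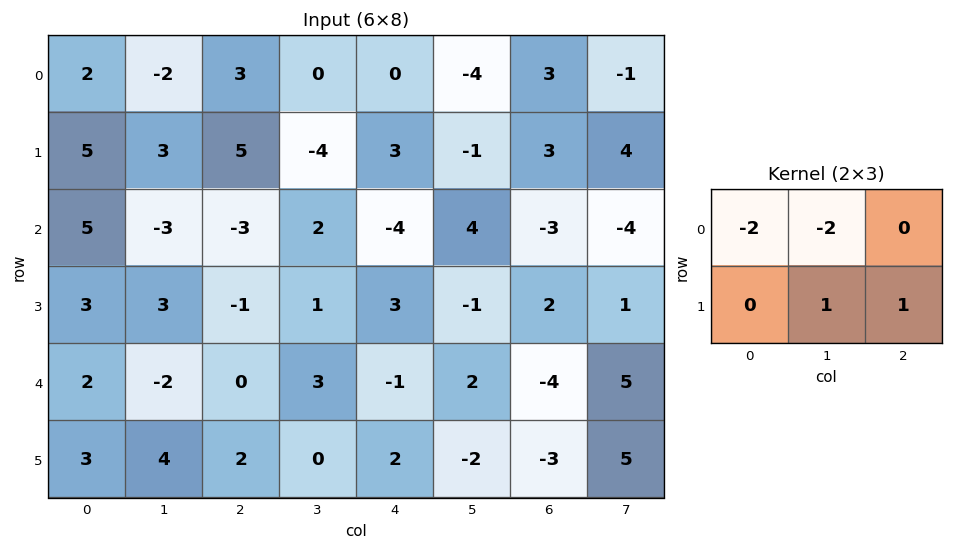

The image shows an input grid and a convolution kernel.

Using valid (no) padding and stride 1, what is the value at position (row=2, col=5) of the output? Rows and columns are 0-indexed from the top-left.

The receptive field on the input at this output position is [4 -3 -4 / -1 2 1]. Elementwise product with the kernel and sum: 4·-2 + -3·-2 + 2·1 + 1·1.

1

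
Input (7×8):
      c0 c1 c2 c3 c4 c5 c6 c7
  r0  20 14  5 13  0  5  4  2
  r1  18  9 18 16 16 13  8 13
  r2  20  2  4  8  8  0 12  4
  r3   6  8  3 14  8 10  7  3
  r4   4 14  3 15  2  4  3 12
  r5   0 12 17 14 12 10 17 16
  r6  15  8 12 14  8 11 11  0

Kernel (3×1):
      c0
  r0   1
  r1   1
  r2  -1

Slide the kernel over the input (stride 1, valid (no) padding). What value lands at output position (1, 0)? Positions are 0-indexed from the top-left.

The receptive field on the input at this output position is [18 / 20 / 6]. Elementwise product with the kernel and sum: 18·1 + 20·1 + 6·-1.

32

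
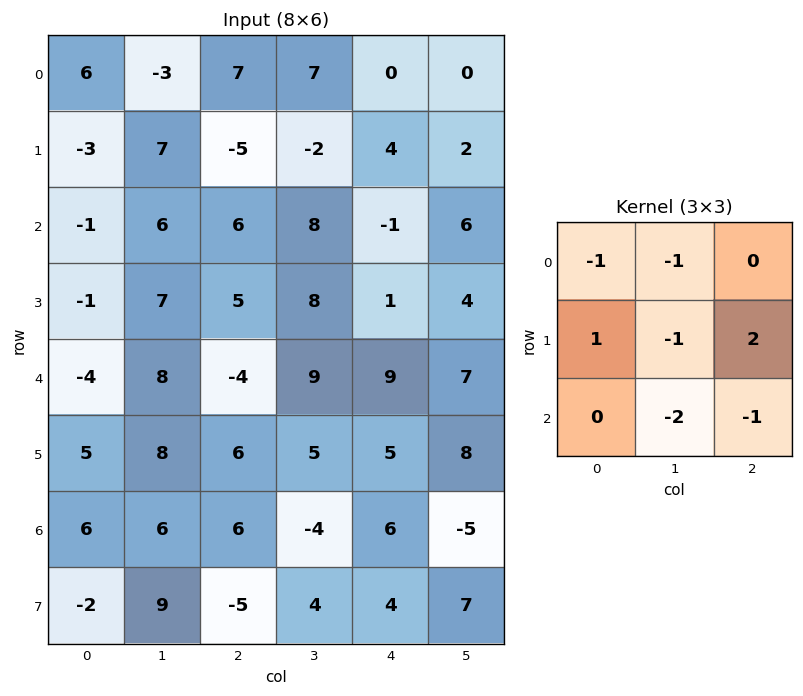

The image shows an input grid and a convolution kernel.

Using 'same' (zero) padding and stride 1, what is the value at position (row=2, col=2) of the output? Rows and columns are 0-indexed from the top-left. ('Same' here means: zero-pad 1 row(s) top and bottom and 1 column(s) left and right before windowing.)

-4

The receptive field on the zero-padded input at this output position is [7 -5 -2 / 6 6 8 / 7 5 8]. Elementwise product with the kernel and sum: 7·-1 + -5·-1 + 6·1 + 6·-1 + 8·2 + 5·-2 + 8·-1.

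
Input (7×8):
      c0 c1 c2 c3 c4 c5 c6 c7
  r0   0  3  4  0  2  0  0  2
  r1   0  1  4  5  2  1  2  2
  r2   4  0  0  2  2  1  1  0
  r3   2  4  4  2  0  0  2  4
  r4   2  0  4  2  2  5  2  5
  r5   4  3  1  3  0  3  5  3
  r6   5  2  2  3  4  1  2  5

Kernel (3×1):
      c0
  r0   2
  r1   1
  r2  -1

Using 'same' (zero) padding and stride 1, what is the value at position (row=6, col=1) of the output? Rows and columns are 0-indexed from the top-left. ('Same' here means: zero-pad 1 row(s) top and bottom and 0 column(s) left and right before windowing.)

The receptive field on the zero-padded input at this output position is [3 / 2 / 0]. Elementwise product with the kernel and sum: 3·2 + 2·1 + 0·-1.

8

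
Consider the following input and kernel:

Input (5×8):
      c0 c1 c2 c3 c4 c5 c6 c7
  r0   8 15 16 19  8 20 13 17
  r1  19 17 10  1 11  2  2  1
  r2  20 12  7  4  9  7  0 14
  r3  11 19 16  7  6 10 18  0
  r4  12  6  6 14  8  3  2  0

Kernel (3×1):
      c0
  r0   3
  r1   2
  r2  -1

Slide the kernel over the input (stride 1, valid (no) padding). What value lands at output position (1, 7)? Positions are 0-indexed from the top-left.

The receptive field on the input at this output position is [1 / 14 / 0]. Elementwise product with the kernel and sum: 1·3 + 14·2 + 0·-1.

31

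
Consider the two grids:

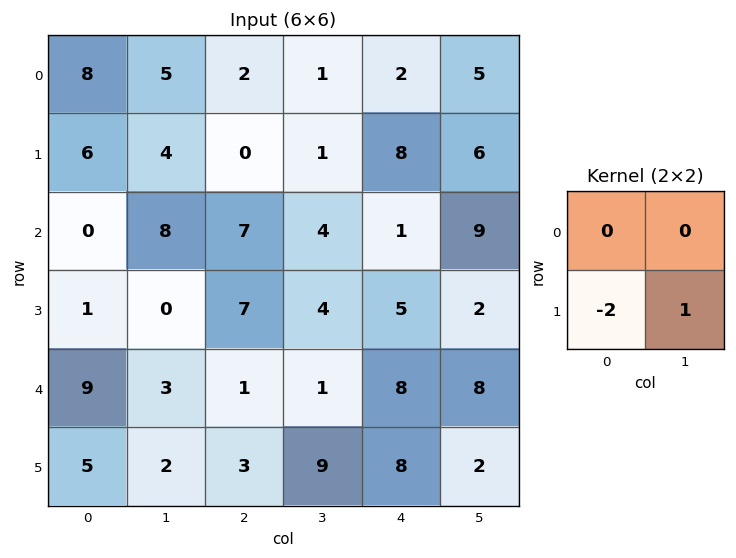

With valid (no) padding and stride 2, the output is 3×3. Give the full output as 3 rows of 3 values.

Output[0,0]: The receptive field on the input at this output position is [8 5 / 6 4]. Elementwise product with the kernel and sum: 6·-2 + 4·1.
Output[0,1]: The receptive field on the input at this output position is [2 1 / 0 1]. Elementwise product with the kernel and sum: 0·-2 + 1·1.

-8 1 -10
-2 -10 -8
-8 3 -14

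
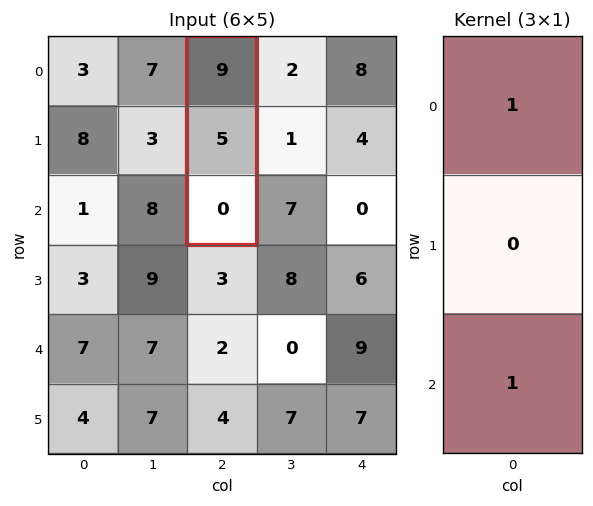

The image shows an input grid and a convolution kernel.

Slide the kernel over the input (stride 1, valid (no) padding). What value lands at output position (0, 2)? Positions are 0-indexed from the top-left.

9

The receptive field on the input at this output position is [9 / 5 / 0]. Elementwise product with the kernel and sum: 9·1 + 0·1.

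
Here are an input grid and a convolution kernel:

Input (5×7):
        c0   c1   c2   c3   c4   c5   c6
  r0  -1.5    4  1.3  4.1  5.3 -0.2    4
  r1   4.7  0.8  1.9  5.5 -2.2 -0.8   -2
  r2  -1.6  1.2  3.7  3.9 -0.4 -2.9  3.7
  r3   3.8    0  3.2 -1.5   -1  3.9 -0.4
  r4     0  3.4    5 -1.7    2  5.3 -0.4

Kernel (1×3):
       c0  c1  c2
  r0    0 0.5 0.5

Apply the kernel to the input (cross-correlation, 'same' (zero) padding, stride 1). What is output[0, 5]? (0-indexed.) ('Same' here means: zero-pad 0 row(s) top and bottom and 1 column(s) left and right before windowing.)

1.9

The receptive field on the zero-padded input at this output position is [5.3 -0.2 4]. Elementwise product with the kernel and sum: -0.2·0.5 + 4·0.5.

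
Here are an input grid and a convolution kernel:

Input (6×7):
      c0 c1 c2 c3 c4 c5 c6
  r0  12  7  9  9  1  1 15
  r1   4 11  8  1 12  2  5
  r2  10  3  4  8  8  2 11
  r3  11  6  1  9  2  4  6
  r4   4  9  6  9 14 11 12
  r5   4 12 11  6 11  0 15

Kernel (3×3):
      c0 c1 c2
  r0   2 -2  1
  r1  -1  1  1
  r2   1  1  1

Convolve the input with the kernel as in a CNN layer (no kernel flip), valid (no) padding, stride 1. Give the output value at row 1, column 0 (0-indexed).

The receptive field on the input at this output position is [4 11 8 / 10 3 4 / 11 6 1]. Elementwise product with the kernel and sum: 4·2 + 11·-2 + 8·1 + 10·-1 + 3·1 + 4·1 + 11·1 + 6·1 + 1·1.

9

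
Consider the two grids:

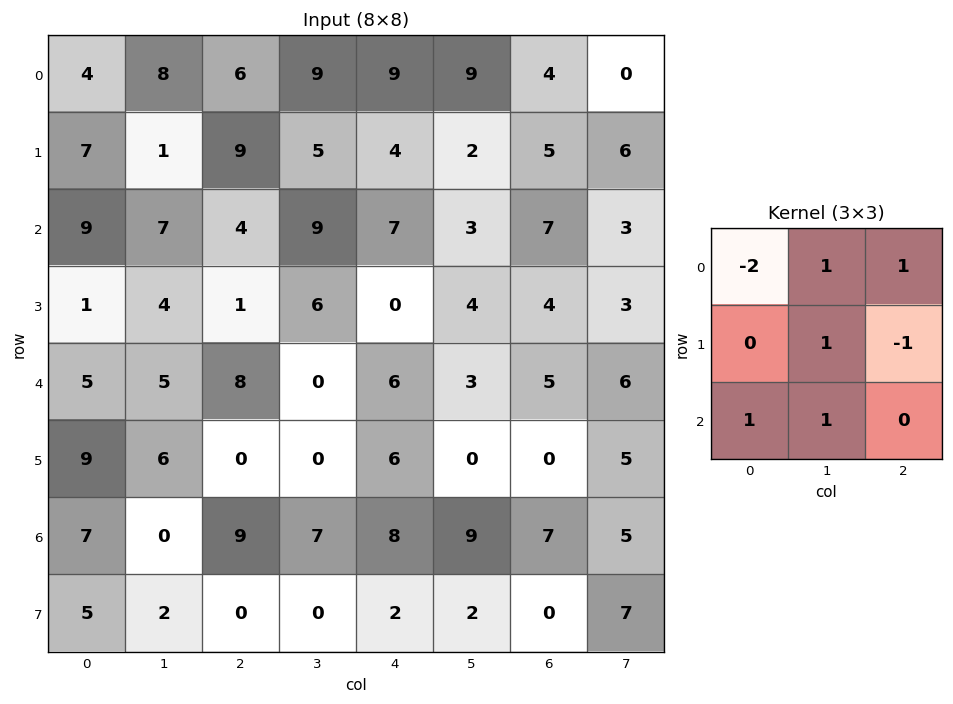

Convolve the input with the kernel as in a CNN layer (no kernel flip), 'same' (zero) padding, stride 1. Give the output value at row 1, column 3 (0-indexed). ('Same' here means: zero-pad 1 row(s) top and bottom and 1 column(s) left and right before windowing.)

20

The receptive field on the zero-padded input at this output position is [6 9 9 / 9 5 4 / 4 9 7]. Elementwise product with the kernel and sum: 6·-2 + 9·1 + 9·1 + 5·1 + 4·-1 + 4·1 + 9·1.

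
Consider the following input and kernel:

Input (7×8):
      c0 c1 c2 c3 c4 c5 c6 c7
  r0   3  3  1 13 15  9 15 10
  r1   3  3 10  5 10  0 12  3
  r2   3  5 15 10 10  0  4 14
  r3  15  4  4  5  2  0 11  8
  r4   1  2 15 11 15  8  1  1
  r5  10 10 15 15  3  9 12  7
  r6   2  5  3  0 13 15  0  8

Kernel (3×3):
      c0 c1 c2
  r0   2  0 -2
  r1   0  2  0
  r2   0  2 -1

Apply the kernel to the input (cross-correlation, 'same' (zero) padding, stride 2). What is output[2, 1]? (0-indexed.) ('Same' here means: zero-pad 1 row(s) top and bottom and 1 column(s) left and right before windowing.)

43

The receptive field on the zero-padded input at this output position is [4 4 5 / 2 15 11 / 10 15 15]. Elementwise product with the kernel and sum: 4·2 + 5·-2 + 15·2 + 15·2 + 15·-1.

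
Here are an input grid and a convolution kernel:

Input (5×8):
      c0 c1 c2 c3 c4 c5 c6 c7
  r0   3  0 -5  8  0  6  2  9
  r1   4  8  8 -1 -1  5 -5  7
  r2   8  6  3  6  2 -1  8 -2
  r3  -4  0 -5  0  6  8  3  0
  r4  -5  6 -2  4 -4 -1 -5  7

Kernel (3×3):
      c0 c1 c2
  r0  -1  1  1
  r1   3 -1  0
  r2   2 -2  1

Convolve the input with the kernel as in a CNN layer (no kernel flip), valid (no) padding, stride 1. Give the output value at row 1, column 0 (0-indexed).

The receptive field on the input at this output position is [4 8 8 / 8 6 3 / -4 0 -5]. Elementwise product with the kernel and sum: 4·-1 + 8·1 + 8·1 + 8·3 + 6·-1 + -4·2 + 0·-2 + -5·1.

17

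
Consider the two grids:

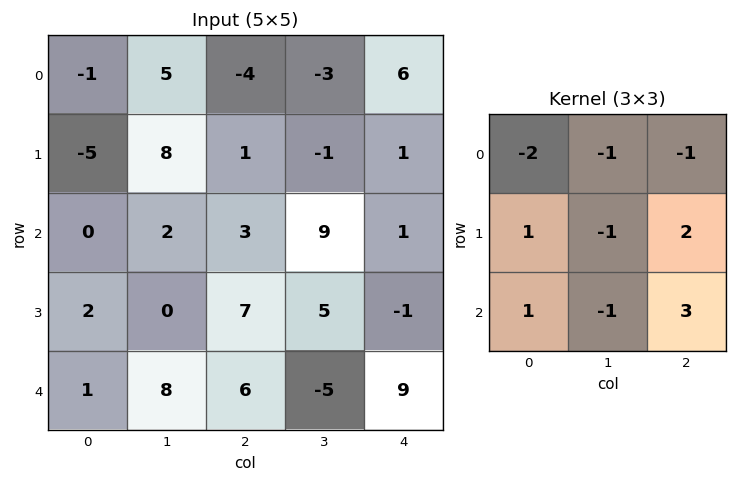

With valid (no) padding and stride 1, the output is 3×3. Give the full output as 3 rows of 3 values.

-3 28 6
28 9 -7
22 -26 22

Output[0,0]: The receptive field on the input at this output position is [-1 5 -4 / -5 8 1 / 0 2 3]. Elementwise product with the kernel and sum: -1·-2 + 5·-1 + -4·-1 + -5·1 + 8·-1 + 1·2 + 0·1 + 2·-1 + 3·3.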